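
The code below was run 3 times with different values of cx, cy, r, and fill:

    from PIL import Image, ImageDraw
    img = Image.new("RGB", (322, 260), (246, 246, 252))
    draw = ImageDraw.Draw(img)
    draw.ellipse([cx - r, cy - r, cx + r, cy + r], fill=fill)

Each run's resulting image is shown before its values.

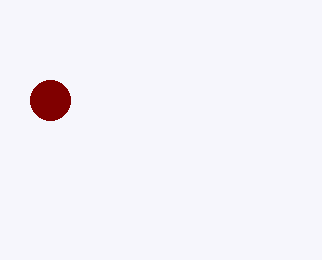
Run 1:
cx = 50; cy = 100; r = 20; fill = 'maroon'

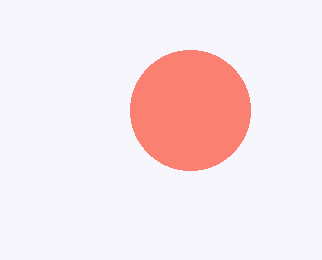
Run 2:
cx = 190, cy = 110, r = 60, fill = 'salmon'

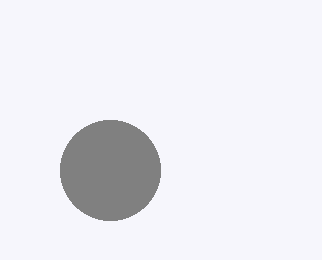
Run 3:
cx = 110, cy = 170, r = 50, fill = 'gray'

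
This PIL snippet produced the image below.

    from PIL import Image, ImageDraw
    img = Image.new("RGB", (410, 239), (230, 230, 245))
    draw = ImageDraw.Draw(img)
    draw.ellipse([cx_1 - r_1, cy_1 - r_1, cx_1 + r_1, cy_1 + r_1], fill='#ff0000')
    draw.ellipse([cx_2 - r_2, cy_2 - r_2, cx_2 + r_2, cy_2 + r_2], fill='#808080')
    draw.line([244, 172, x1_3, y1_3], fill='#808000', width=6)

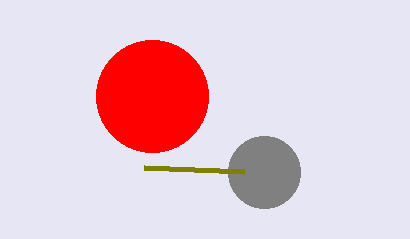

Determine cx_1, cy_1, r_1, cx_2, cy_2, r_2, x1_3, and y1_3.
cx_1 = 152; cy_1 = 96; r_1 = 56; cx_2 = 264; cy_2 = 172; r_2 = 36; x1_3 = 144; y1_3 = 168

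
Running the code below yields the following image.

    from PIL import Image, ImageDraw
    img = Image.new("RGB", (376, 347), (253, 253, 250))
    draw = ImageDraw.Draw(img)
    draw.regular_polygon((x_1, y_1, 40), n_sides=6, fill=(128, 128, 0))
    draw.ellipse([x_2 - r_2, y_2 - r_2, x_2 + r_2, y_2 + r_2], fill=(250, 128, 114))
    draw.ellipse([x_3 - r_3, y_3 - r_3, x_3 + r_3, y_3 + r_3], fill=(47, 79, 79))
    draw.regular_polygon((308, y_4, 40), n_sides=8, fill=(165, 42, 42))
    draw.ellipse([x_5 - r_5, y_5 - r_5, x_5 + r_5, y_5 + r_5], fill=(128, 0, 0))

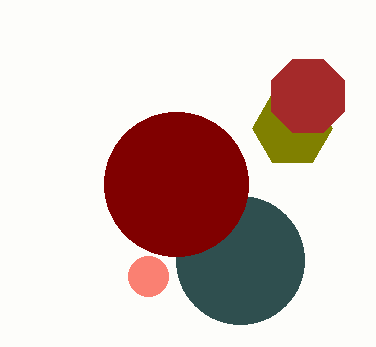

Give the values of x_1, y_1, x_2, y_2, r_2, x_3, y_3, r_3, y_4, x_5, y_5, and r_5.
x_1 = 292
y_1 = 128
x_2 = 148
y_2 = 276
r_2 = 20
x_3 = 240
y_3 = 260
r_3 = 64
y_4 = 96
x_5 = 176
y_5 = 184
r_5 = 72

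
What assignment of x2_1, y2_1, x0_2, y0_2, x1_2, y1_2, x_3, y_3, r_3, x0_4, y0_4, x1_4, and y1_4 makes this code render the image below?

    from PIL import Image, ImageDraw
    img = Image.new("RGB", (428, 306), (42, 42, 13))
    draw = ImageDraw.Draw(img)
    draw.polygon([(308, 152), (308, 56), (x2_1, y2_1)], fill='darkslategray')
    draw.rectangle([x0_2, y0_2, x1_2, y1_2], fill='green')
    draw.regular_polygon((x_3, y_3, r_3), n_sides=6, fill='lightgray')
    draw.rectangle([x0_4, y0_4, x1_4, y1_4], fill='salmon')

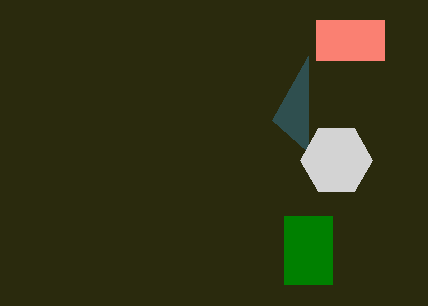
x2_1 = 272; y2_1 = 120; x0_2 = 284; y0_2 = 216; x1_2 = 332; y1_2 = 284; x_3 = 336; y_3 = 160; r_3 = 36; x0_4 = 316; y0_4 = 20; x1_4 = 384; y1_4 = 60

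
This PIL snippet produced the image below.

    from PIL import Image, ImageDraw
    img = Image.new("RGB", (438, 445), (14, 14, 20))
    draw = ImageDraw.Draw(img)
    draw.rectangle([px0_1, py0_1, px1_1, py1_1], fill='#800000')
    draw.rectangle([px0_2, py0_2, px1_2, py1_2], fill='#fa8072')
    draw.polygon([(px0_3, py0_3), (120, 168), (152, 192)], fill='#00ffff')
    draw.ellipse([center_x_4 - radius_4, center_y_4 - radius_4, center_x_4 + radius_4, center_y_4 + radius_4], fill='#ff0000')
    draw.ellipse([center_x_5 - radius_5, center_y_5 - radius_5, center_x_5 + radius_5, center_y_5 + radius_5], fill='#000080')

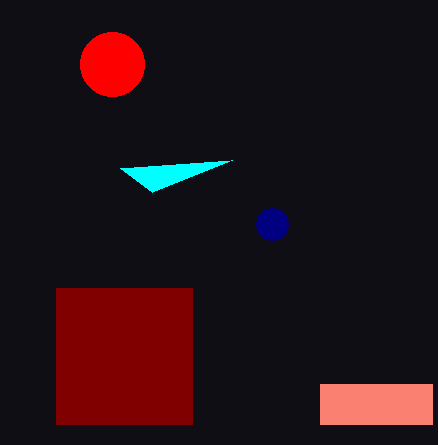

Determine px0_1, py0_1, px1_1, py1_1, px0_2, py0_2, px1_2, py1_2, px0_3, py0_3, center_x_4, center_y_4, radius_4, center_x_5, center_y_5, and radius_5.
px0_1 = 56, py0_1 = 288, px1_1 = 192, py1_1 = 424, px0_2 = 320, py0_2 = 384, px1_2 = 432, py1_2 = 424, px0_3 = 232, py0_3 = 160, center_x_4 = 112, center_y_4 = 64, radius_4 = 32, center_x_5 = 272, center_y_5 = 224, radius_5 = 16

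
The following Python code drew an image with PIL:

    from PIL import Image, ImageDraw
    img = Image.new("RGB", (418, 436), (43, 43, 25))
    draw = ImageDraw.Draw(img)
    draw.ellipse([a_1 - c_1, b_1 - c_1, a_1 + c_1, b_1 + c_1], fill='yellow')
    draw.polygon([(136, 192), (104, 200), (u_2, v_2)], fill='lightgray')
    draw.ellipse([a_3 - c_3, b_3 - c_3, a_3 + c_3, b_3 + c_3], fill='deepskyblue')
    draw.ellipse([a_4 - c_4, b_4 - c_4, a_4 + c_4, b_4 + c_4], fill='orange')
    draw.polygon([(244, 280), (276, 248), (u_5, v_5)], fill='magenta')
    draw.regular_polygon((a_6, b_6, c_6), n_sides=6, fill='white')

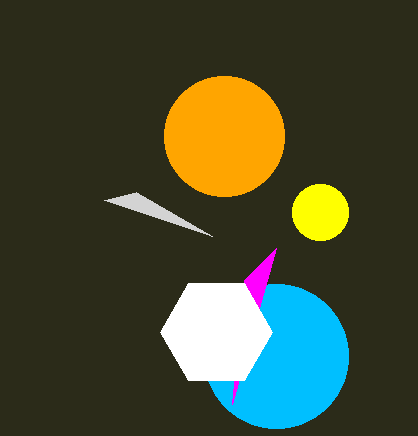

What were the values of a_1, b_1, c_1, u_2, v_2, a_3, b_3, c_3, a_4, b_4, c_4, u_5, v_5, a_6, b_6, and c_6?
a_1 = 320
b_1 = 212
c_1 = 28
u_2 = 212
v_2 = 236
a_3 = 276
b_3 = 356
c_3 = 72
a_4 = 224
b_4 = 136
c_4 = 60
u_5 = 232
v_5 = 404
a_6 = 216
b_6 = 332
c_6 = 56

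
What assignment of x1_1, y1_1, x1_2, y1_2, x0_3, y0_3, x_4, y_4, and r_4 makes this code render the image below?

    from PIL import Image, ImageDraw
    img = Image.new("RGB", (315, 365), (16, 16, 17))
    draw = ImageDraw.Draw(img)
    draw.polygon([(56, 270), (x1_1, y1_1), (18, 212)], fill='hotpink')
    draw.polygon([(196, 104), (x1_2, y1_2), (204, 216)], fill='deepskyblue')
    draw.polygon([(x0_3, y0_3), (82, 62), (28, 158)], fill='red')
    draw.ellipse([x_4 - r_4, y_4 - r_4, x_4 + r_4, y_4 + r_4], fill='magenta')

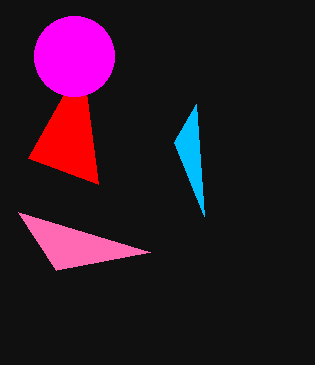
x1_1 = 150
y1_1 = 252
x1_2 = 174
y1_2 = 142
x0_3 = 98
y0_3 = 184
x_4 = 74
y_4 = 56
r_4 = 40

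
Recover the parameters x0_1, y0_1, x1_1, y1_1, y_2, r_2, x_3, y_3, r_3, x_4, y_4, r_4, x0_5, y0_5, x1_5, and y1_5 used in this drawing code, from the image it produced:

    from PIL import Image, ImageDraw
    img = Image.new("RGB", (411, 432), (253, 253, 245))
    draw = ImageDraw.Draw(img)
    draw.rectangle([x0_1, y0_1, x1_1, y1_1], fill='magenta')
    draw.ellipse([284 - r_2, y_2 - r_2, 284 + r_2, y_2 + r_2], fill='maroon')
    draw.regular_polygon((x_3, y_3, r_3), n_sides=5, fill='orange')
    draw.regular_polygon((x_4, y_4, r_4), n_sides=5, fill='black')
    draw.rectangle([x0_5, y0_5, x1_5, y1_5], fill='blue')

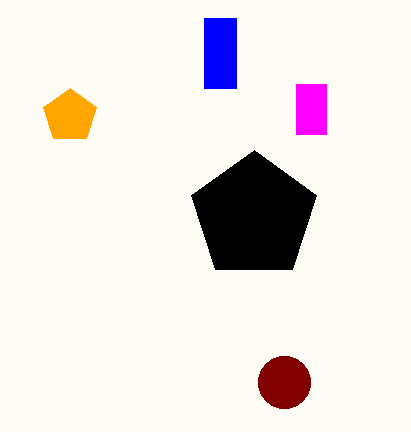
x0_1 = 296; y0_1 = 84; x1_1 = 326; y1_1 = 134; y_2 = 382; r_2 = 26; x_3 = 70; y_3 = 116; r_3 = 28; x_4 = 254; y_4 = 216; r_4 = 66; x0_5 = 204; y0_5 = 18; x1_5 = 236; y1_5 = 88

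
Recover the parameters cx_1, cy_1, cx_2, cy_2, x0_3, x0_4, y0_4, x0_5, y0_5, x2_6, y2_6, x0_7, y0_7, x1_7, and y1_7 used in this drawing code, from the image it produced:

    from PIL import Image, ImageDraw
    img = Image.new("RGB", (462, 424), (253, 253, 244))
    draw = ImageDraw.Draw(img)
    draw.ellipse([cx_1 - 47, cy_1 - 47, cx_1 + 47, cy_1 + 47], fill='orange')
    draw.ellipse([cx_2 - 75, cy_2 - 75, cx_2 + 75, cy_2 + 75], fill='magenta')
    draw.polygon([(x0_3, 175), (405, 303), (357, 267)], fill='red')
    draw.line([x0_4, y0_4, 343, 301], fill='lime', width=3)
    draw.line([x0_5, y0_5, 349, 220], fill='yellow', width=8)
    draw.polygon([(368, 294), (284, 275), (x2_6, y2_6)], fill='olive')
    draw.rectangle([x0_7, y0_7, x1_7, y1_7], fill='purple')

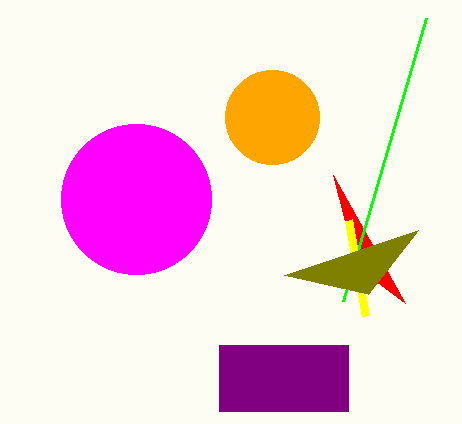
cx_1 = 272
cy_1 = 117
cx_2 = 136
cy_2 = 199
x0_3 = 333
x0_4 = 426
y0_4 = 18
x0_5 = 366
y0_5 = 316
x2_6 = 418
y2_6 = 230
x0_7 = 219
y0_7 = 345
x1_7 = 348
y1_7 = 411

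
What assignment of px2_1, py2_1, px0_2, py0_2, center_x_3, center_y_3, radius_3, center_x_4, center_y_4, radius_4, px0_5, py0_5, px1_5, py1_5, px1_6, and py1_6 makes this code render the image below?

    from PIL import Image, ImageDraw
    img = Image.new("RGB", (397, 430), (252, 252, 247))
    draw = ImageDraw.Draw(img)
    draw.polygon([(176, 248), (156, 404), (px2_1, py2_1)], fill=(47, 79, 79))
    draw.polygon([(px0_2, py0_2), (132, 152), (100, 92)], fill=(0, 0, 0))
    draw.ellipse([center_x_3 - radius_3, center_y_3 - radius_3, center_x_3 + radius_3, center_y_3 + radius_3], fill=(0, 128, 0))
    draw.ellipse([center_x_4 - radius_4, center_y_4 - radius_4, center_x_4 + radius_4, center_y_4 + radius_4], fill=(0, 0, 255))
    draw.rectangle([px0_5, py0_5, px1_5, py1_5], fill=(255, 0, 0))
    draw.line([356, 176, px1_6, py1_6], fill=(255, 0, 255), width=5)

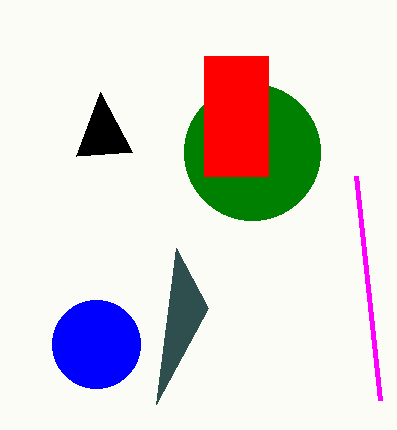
px2_1 = 208
py2_1 = 308
px0_2 = 76
py0_2 = 156
center_x_3 = 252
center_y_3 = 152
radius_3 = 68
center_x_4 = 96
center_y_4 = 344
radius_4 = 44
px0_5 = 204
py0_5 = 56
px1_5 = 268
py1_5 = 176
px1_6 = 380
py1_6 = 400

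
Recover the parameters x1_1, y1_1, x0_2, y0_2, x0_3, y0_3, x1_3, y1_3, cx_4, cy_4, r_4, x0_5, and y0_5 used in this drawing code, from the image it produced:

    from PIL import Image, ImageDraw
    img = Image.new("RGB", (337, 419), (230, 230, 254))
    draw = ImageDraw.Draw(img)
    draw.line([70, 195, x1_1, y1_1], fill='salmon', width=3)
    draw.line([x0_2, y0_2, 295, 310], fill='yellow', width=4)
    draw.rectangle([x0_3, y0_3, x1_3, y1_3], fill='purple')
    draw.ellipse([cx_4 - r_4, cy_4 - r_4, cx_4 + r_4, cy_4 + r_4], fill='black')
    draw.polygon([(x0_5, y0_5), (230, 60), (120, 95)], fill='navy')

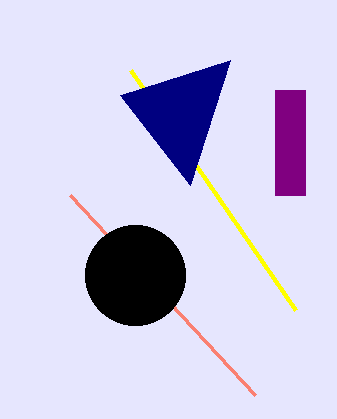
x1_1 = 255, y1_1 = 395, x0_2 = 130, y0_2 = 70, x0_3 = 275, y0_3 = 90, x1_3 = 305, y1_3 = 195, cx_4 = 135, cy_4 = 275, r_4 = 50, x0_5 = 190, y0_5 = 185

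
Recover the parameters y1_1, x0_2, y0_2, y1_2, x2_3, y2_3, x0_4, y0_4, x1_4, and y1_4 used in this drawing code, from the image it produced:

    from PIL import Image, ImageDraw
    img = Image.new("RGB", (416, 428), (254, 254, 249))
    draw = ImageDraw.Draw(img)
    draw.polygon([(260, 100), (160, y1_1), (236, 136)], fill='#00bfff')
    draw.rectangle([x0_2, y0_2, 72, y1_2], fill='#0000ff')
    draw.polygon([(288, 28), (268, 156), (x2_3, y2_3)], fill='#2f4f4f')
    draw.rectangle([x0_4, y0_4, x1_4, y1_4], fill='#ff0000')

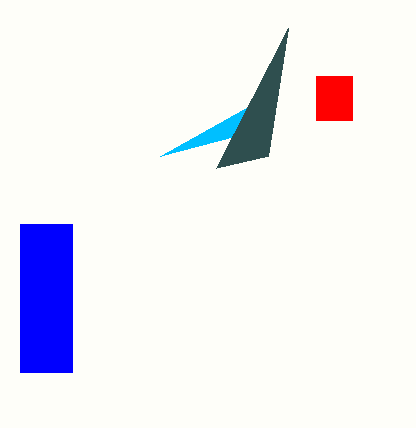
y1_1 = 156; x0_2 = 20; y0_2 = 224; y1_2 = 372; x2_3 = 216; y2_3 = 168; x0_4 = 316; y0_4 = 76; x1_4 = 352; y1_4 = 120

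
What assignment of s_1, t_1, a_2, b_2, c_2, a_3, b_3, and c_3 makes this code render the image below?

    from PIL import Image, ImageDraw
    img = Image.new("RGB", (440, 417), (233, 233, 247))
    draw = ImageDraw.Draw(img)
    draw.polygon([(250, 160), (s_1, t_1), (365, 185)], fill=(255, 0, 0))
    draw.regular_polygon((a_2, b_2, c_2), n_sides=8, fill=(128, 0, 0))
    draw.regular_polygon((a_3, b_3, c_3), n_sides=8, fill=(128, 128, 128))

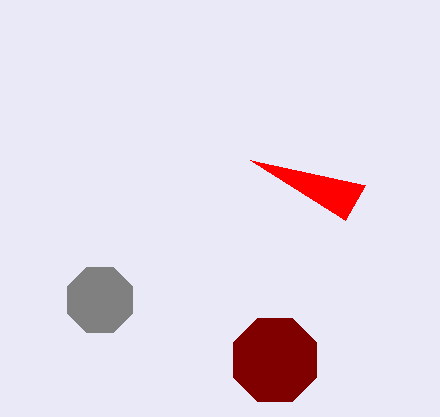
s_1 = 345
t_1 = 220
a_2 = 275
b_2 = 360
c_2 = 45
a_3 = 100
b_3 = 300
c_3 = 35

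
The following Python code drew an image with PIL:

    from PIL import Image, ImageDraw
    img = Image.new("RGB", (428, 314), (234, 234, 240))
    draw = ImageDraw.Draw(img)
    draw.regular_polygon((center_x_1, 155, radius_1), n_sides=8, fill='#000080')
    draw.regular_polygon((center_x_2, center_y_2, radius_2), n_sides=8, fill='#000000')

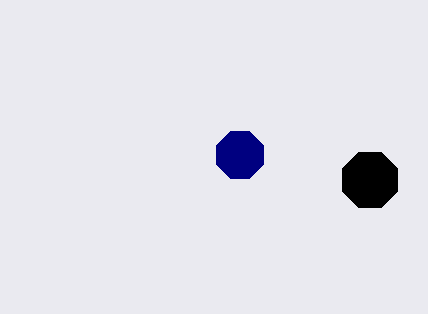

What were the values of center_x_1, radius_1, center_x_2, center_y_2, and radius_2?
center_x_1 = 240, radius_1 = 25, center_x_2 = 370, center_y_2 = 180, radius_2 = 30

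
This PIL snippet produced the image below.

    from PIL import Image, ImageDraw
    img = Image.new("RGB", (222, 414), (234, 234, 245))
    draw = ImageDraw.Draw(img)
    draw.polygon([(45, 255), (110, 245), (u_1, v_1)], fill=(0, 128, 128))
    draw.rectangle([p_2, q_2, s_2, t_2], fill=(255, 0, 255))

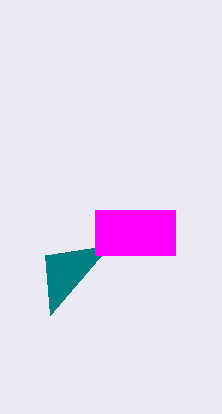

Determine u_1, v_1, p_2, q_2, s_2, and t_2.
u_1 = 50
v_1 = 315
p_2 = 95
q_2 = 210
s_2 = 175
t_2 = 255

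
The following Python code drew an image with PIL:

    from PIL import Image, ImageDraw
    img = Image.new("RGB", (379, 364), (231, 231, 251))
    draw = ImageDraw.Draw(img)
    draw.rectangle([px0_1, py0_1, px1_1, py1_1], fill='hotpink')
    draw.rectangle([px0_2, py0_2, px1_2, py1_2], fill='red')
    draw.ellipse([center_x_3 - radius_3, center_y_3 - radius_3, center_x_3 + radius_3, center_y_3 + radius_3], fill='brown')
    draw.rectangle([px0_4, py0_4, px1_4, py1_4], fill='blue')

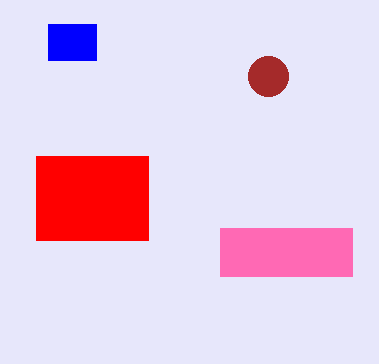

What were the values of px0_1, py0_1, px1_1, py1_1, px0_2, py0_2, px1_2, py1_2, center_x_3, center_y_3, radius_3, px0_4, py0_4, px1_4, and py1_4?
px0_1 = 220; py0_1 = 228; px1_1 = 352; py1_1 = 276; px0_2 = 36; py0_2 = 156; px1_2 = 148; py1_2 = 240; center_x_3 = 268; center_y_3 = 76; radius_3 = 20; px0_4 = 48; py0_4 = 24; px1_4 = 96; py1_4 = 60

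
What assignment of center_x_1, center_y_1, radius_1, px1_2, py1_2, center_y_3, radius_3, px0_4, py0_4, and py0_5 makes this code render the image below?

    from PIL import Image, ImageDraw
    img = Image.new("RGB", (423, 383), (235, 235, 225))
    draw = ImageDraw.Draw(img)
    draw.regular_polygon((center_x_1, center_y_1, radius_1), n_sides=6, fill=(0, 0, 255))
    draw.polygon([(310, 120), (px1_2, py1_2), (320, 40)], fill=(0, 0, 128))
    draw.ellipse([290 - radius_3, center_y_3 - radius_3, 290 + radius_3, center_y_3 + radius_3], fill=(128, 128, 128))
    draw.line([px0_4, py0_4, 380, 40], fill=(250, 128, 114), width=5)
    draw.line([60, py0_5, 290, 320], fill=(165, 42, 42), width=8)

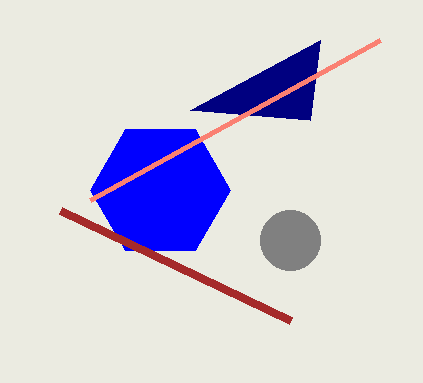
center_x_1 = 160; center_y_1 = 190; radius_1 = 70; px1_2 = 190; py1_2 = 110; center_y_3 = 240; radius_3 = 30; px0_4 = 90; py0_4 = 200; py0_5 = 210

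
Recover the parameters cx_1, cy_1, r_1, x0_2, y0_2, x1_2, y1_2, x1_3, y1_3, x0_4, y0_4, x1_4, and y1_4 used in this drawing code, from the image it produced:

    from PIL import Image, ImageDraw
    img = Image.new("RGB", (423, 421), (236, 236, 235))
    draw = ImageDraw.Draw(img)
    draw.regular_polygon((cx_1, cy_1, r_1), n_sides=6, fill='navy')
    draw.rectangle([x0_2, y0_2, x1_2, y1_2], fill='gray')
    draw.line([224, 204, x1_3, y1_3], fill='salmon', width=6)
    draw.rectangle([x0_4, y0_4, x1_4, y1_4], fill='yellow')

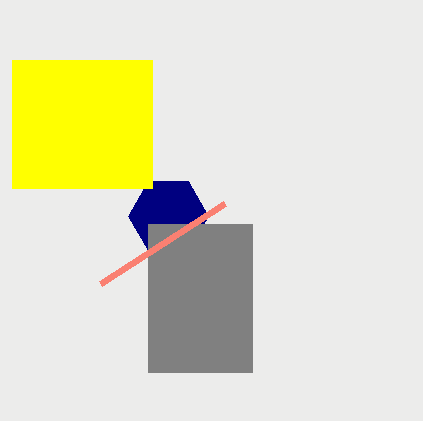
cx_1 = 168, cy_1 = 216, r_1 = 40, x0_2 = 148, y0_2 = 224, x1_2 = 252, y1_2 = 372, x1_3 = 100, y1_3 = 284, x0_4 = 12, y0_4 = 60, x1_4 = 152, y1_4 = 188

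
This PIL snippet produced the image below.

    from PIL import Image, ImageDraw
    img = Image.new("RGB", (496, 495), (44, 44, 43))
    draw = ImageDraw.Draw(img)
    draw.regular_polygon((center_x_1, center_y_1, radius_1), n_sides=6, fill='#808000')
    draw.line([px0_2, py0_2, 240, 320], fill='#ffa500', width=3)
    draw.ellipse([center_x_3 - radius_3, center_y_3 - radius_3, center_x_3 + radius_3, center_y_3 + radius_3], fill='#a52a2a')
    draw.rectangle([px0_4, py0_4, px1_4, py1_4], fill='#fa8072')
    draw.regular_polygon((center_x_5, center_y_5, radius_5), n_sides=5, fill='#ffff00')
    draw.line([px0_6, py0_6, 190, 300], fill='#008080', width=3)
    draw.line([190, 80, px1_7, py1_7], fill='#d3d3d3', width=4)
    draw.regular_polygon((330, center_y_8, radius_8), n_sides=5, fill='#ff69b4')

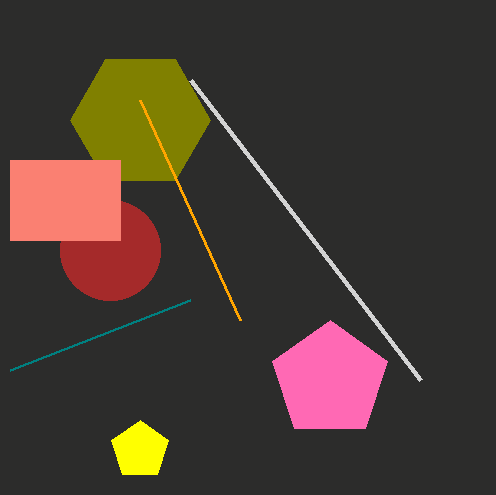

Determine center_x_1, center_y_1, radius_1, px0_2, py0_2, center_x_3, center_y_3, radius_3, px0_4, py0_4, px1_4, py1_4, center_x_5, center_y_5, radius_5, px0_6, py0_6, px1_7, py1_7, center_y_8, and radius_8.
center_x_1 = 140; center_y_1 = 120; radius_1 = 70; px0_2 = 140; py0_2 = 100; center_x_3 = 110; center_y_3 = 250; radius_3 = 50; px0_4 = 10; py0_4 = 160; px1_4 = 120; py1_4 = 240; center_x_5 = 140; center_y_5 = 450; radius_5 = 30; px0_6 = 10; py0_6 = 370; px1_7 = 420; py1_7 = 380; center_y_8 = 380; radius_8 = 60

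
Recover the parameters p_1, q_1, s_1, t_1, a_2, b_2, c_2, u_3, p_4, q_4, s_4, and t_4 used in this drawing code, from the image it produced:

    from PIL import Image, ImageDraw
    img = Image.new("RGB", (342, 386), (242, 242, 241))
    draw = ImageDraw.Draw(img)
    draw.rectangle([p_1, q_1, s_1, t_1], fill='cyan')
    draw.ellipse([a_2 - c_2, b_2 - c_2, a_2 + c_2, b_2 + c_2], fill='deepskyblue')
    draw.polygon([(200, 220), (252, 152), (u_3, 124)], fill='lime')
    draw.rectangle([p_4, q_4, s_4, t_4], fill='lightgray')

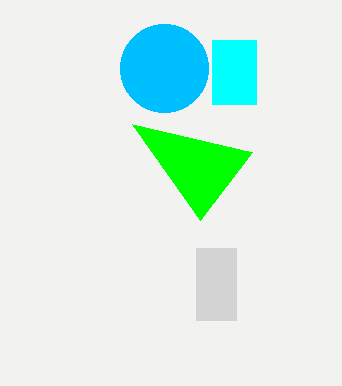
p_1 = 212, q_1 = 40, s_1 = 256, t_1 = 104, a_2 = 164, b_2 = 68, c_2 = 44, u_3 = 132, p_4 = 196, q_4 = 248, s_4 = 236, t_4 = 320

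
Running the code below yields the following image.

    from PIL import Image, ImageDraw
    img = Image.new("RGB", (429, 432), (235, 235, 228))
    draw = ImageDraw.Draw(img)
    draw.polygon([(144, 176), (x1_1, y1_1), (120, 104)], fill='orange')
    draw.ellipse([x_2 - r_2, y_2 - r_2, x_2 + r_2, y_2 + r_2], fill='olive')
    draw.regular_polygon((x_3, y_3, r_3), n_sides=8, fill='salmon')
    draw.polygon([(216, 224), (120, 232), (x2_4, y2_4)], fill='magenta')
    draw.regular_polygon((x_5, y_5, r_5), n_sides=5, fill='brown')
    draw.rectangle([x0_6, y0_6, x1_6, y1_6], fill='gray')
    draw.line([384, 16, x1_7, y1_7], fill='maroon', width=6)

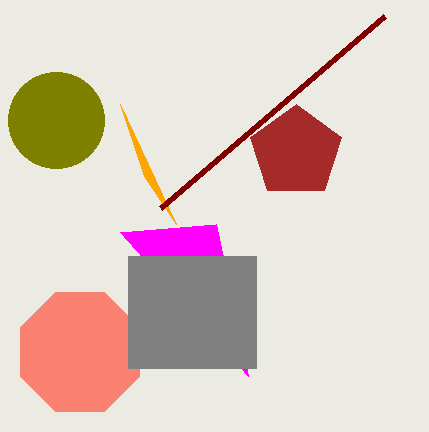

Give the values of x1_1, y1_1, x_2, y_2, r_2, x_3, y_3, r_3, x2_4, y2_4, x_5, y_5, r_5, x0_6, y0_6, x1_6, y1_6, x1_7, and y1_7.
x1_1 = 176
y1_1 = 224
x_2 = 56
y_2 = 120
r_2 = 48
x_3 = 80
y_3 = 352
r_3 = 64
x2_4 = 248
y2_4 = 376
x_5 = 296
y_5 = 152
r_5 = 48
x0_6 = 128
y0_6 = 256
x1_6 = 256
y1_6 = 368
x1_7 = 160
y1_7 = 208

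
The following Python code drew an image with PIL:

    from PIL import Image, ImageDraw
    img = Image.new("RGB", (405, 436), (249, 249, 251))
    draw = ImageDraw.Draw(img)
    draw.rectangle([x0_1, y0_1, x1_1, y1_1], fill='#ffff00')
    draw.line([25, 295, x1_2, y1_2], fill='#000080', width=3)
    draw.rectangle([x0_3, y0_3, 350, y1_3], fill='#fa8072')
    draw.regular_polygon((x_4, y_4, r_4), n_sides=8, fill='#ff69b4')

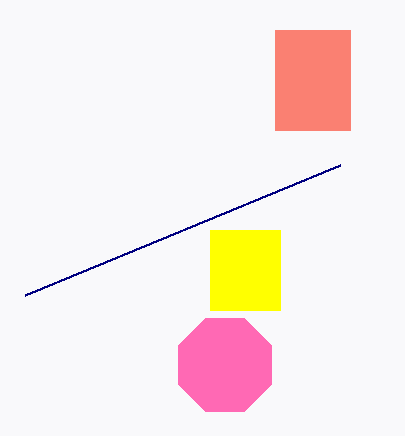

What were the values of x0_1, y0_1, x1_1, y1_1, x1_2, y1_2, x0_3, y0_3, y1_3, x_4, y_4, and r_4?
x0_1 = 210
y0_1 = 230
x1_1 = 280
y1_1 = 310
x1_2 = 340
y1_2 = 165
x0_3 = 275
y0_3 = 30
y1_3 = 130
x_4 = 225
y_4 = 365
r_4 = 50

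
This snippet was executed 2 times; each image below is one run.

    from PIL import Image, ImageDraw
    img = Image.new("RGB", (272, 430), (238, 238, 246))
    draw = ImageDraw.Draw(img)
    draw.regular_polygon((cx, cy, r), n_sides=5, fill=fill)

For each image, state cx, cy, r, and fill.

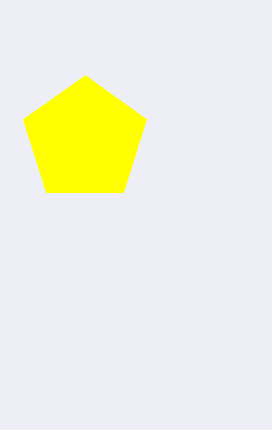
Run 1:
cx = 85, cy = 140, r = 65, fill = 'yellow'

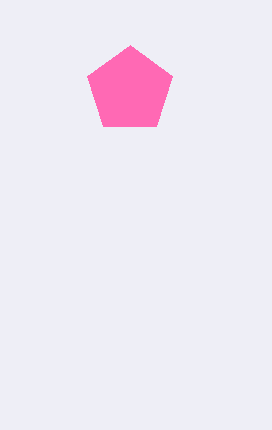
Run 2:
cx = 130, cy = 90, r = 45, fill = 'hotpink'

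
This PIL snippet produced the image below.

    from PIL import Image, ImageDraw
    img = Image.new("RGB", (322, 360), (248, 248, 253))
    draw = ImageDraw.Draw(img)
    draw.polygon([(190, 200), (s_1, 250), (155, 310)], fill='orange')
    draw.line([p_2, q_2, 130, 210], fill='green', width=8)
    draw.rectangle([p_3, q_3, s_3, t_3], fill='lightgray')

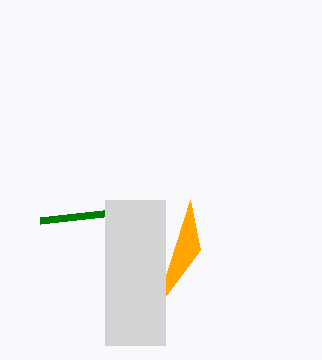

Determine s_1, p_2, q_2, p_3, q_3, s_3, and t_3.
s_1 = 200; p_2 = 40; q_2 = 220; p_3 = 105; q_3 = 200; s_3 = 165; t_3 = 345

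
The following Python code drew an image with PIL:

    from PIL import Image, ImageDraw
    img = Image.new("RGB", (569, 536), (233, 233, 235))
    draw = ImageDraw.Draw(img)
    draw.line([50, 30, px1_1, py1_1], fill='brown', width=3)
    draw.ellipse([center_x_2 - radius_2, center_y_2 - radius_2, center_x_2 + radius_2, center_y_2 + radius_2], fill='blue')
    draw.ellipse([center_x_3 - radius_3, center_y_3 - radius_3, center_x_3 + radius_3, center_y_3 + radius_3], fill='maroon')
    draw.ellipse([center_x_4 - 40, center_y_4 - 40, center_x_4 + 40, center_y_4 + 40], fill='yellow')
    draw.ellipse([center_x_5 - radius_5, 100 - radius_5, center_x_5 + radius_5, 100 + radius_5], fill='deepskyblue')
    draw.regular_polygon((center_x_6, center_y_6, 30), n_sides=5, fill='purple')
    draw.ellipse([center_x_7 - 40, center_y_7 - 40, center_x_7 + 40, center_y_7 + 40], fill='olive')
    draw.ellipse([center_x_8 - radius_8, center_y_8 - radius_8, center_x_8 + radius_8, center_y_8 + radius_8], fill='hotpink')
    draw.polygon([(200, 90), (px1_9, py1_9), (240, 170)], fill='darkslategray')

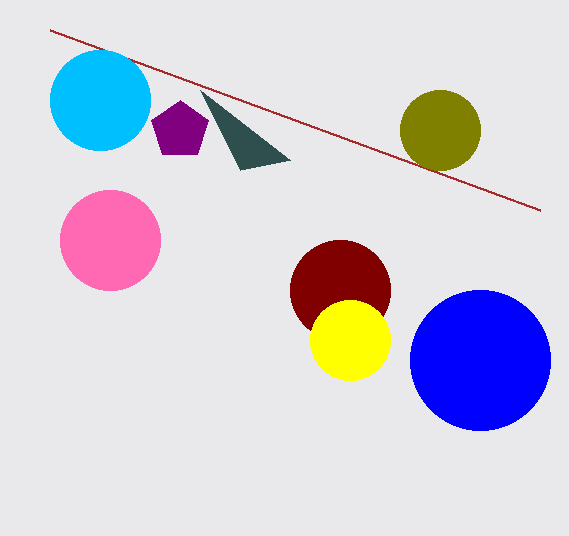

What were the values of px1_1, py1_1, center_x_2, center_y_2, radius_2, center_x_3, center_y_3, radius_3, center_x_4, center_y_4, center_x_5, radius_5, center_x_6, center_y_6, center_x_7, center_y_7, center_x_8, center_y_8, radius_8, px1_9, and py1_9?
px1_1 = 540
py1_1 = 210
center_x_2 = 480
center_y_2 = 360
radius_2 = 70
center_x_3 = 340
center_y_3 = 290
radius_3 = 50
center_x_4 = 350
center_y_4 = 340
center_x_5 = 100
radius_5 = 50
center_x_6 = 180
center_y_6 = 130
center_x_7 = 440
center_y_7 = 130
center_x_8 = 110
center_y_8 = 240
radius_8 = 50
px1_9 = 290
py1_9 = 160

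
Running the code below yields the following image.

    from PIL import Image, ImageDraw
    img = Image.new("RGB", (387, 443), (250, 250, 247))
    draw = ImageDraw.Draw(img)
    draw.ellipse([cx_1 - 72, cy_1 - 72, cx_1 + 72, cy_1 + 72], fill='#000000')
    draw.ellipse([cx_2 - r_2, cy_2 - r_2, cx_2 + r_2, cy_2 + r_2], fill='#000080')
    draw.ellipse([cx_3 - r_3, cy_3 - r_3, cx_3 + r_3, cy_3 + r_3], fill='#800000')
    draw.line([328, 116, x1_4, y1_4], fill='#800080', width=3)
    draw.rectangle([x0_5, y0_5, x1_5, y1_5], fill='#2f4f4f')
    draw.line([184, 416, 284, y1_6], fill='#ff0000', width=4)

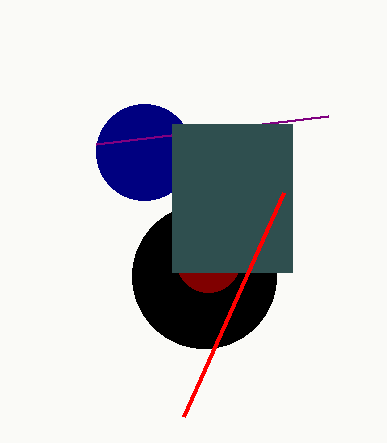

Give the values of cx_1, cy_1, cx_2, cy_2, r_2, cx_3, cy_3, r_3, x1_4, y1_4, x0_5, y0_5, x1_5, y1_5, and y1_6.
cx_1 = 204; cy_1 = 276; cx_2 = 144; cy_2 = 152; r_2 = 48; cx_3 = 208; cy_3 = 260; r_3 = 32; x1_4 = 96; y1_4 = 144; x0_5 = 172; y0_5 = 124; x1_5 = 292; y1_5 = 272; y1_6 = 192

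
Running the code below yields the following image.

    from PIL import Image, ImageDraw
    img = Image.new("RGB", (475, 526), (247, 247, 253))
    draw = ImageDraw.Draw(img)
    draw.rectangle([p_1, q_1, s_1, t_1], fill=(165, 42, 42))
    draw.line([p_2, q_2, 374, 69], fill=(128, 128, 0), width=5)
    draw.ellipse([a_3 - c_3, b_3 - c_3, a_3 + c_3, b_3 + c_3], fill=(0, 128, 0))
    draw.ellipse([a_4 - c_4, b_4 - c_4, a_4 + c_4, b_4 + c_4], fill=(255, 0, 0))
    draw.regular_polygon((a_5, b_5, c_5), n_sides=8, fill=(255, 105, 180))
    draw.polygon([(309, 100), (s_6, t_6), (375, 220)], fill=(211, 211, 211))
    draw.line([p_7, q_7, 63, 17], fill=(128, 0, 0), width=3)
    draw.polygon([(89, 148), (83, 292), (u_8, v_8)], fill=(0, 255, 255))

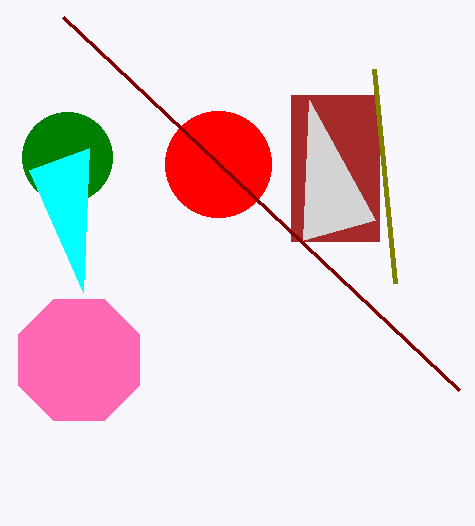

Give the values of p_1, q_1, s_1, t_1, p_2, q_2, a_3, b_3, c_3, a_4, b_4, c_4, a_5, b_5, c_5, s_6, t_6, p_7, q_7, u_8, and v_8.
p_1 = 291
q_1 = 95
s_1 = 379
t_1 = 241
p_2 = 395
q_2 = 283
a_3 = 67
b_3 = 157
c_3 = 45
a_4 = 218
b_4 = 164
c_4 = 53
a_5 = 79
b_5 = 360
c_5 = 66
s_6 = 303
t_6 = 240
p_7 = 459
q_7 = 390
u_8 = 29
v_8 = 170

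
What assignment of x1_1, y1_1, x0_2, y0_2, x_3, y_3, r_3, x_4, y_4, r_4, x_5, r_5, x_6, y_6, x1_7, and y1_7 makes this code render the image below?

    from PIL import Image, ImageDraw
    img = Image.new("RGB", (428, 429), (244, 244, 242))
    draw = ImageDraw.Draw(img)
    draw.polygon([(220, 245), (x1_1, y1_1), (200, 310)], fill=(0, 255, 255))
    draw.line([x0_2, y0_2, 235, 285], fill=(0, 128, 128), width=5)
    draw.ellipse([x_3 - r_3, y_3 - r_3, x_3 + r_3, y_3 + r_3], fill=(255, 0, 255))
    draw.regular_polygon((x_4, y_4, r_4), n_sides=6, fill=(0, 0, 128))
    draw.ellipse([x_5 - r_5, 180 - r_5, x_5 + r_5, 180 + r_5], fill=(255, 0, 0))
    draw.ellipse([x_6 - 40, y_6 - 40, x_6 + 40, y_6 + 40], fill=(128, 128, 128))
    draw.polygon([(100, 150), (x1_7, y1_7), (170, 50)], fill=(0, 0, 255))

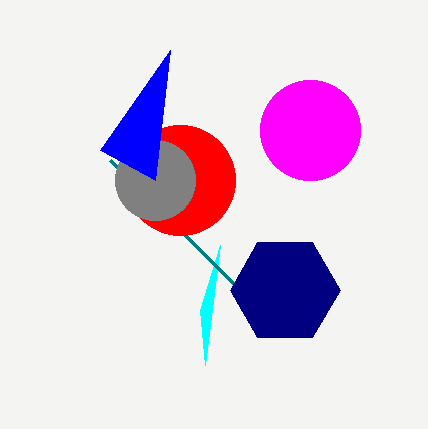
x1_1 = 205
y1_1 = 365
x0_2 = 110
y0_2 = 160
x_3 = 310
y_3 = 130
r_3 = 50
x_4 = 285
y_4 = 290
r_4 = 55
x_5 = 180
r_5 = 55
x_6 = 155
y_6 = 180
x1_7 = 155
y1_7 = 180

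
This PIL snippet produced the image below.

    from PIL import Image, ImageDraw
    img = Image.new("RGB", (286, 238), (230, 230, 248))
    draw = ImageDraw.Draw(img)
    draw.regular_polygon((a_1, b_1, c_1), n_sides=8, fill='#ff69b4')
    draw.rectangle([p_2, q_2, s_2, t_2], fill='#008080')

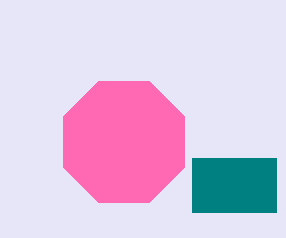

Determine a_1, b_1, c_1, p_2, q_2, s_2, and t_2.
a_1 = 124; b_1 = 142; c_1 = 66; p_2 = 192; q_2 = 158; s_2 = 276; t_2 = 212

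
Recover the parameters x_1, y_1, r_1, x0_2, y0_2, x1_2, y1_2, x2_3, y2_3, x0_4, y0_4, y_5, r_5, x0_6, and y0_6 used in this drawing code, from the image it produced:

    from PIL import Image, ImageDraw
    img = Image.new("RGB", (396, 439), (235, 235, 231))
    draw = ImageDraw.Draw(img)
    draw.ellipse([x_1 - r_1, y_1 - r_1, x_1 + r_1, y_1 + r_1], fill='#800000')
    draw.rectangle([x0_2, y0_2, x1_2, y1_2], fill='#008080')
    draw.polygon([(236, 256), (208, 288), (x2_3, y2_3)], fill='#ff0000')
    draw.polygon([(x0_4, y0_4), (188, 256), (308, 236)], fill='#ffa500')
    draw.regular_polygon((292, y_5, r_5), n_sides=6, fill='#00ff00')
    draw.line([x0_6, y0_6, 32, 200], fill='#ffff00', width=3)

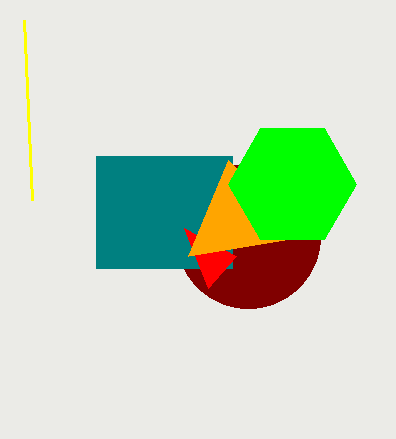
x_1 = 248
y_1 = 236
r_1 = 72
x0_2 = 96
y0_2 = 156
x1_2 = 232
y1_2 = 268
x2_3 = 184
y2_3 = 228
x0_4 = 228
y0_4 = 160
y_5 = 184
r_5 = 64
x0_6 = 24
y0_6 = 20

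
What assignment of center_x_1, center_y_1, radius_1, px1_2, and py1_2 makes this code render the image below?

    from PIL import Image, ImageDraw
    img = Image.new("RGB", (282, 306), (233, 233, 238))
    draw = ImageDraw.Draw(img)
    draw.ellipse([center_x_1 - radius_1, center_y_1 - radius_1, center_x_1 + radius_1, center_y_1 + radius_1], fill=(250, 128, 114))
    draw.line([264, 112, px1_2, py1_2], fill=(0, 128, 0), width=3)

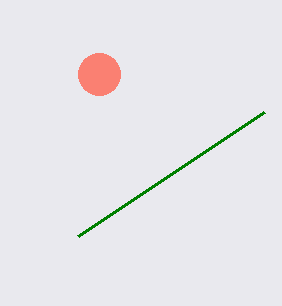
center_x_1 = 99
center_y_1 = 74
radius_1 = 21
px1_2 = 78
py1_2 = 236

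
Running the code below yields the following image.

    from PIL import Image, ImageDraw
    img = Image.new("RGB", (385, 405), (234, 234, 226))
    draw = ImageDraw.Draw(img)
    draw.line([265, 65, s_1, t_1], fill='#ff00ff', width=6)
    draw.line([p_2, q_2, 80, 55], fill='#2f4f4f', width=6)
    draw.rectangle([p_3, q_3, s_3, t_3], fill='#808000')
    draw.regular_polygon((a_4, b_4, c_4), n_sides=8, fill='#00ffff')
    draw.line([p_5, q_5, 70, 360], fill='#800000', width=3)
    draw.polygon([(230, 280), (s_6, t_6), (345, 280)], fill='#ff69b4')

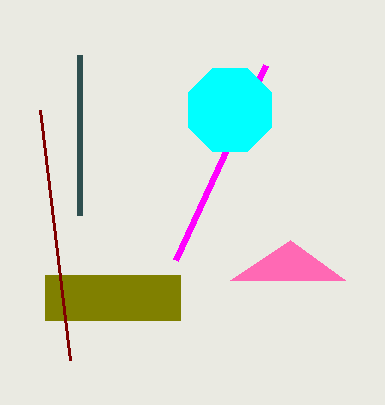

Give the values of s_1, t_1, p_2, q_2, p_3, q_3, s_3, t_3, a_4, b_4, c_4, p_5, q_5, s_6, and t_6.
s_1 = 175; t_1 = 260; p_2 = 80; q_2 = 215; p_3 = 45; q_3 = 275; s_3 = 180; t_3 = 320; a_4 = 230; b_4 = 110; c_4 = 45; p_5 = 40; q_5 = 110; s_6 = 290; t_6 = 240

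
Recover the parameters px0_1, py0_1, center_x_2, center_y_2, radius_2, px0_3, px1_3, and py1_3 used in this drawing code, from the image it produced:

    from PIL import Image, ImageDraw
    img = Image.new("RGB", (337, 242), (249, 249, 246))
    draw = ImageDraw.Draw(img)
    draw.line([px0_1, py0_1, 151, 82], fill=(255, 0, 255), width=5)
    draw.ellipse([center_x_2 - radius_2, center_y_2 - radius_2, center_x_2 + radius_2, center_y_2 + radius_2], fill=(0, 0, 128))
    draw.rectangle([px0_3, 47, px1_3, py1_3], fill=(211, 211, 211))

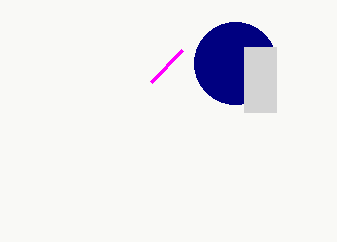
px0_1 = 182
py0_1 = 50
center_x_2 = 235
center_y_2 = 63
radius_2 = 41
px0_3 = 244
px1_3 = 276
py1_3 = 112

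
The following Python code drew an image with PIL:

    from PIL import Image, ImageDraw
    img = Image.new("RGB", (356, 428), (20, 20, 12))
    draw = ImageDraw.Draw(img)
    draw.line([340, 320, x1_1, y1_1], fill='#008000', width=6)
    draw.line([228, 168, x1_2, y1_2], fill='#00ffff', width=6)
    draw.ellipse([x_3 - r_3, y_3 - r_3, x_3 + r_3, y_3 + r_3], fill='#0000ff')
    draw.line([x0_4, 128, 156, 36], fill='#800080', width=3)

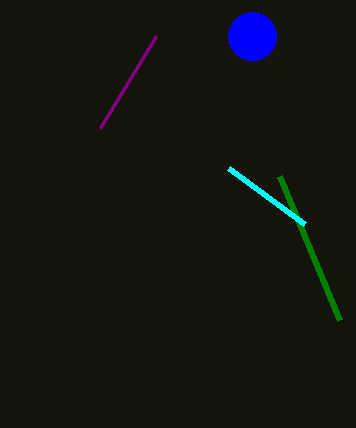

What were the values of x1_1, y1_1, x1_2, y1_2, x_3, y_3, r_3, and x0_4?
x1_1 = 280; y1_1 = 176; x1_2 = 304; y1_2 = 224; x_3 = 252; y_3 = 36; r_3 = 24; x0_4 = 100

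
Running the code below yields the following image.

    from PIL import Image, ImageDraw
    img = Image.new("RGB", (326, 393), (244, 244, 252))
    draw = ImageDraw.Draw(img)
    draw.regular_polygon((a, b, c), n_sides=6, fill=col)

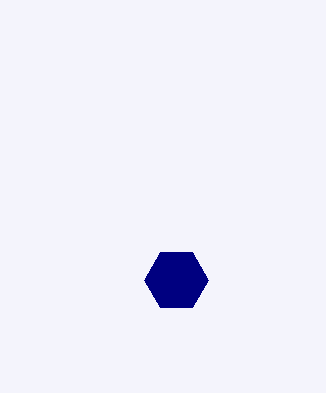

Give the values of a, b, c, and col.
a = 176, b = 280, c = 32, col = 'navy'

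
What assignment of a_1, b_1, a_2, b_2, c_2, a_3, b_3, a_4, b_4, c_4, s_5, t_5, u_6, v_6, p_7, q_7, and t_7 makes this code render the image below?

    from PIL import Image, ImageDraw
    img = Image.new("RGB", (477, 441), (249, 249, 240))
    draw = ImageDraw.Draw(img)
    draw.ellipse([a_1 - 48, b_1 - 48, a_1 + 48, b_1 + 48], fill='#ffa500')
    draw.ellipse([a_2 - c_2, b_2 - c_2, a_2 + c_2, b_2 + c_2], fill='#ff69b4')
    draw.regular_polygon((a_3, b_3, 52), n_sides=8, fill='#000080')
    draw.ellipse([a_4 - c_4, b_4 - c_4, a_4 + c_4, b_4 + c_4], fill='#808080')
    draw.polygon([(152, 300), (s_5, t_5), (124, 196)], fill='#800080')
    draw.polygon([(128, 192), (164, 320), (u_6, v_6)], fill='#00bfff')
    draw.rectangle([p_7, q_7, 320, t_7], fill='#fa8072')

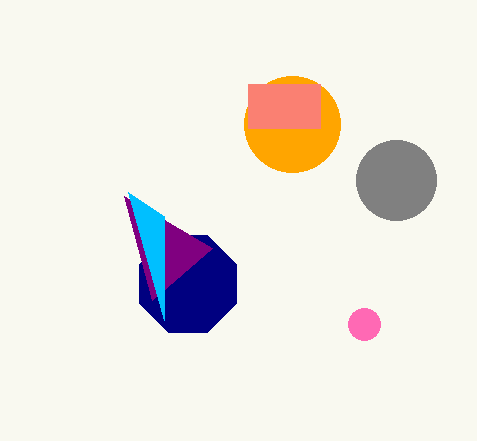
a_1 = 292
b_1 = 124
a_2 = 364
b_2 = 324
c_2 = 16
a_3 = 188
b_3 = 284
a_4 = 396
b_4 = 180
c_4 = 40
s_5 = 212
t_5 = 248
u_6 = 164
v_6 = 216
p_7 = 248
q_7 = 84
t_7 = 128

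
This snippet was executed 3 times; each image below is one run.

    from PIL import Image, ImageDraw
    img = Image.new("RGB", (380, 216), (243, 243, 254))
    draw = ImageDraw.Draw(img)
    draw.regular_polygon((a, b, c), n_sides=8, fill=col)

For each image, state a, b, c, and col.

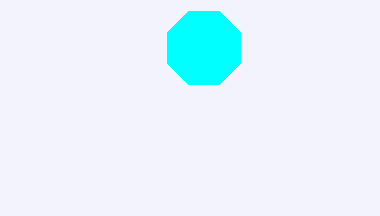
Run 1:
a = 204
b = 48
c = 40
col = 'cyan'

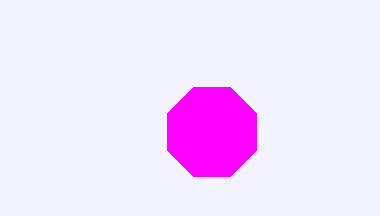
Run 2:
a = 212
b = 132
c = 48
col = 'magenta'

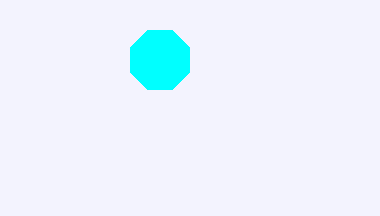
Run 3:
a = 160
b = 60
c = 32
col = 'cyan'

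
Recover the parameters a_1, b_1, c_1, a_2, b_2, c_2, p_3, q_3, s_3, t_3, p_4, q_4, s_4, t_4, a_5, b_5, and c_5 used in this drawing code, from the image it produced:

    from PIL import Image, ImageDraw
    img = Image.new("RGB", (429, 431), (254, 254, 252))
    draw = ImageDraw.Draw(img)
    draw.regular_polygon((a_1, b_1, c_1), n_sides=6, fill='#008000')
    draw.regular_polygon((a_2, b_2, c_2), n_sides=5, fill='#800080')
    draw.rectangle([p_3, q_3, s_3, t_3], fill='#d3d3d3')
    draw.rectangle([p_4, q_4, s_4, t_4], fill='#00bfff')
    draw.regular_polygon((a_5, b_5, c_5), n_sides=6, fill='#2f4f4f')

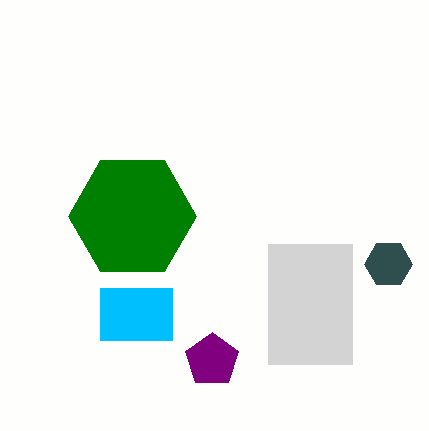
a_1 = 132
b_1 = 216
c_1 = 64
a_2 = 212
b_2 = 360
c_2 = 28
p_3 = 268
q_3 = 244
s_3 = 352
t_3 = 364
p_4 = 100
q_4 = 288
s_4 = 172
t_4 = 340
a_5 = 388
b_5 = 264
c_5 = 24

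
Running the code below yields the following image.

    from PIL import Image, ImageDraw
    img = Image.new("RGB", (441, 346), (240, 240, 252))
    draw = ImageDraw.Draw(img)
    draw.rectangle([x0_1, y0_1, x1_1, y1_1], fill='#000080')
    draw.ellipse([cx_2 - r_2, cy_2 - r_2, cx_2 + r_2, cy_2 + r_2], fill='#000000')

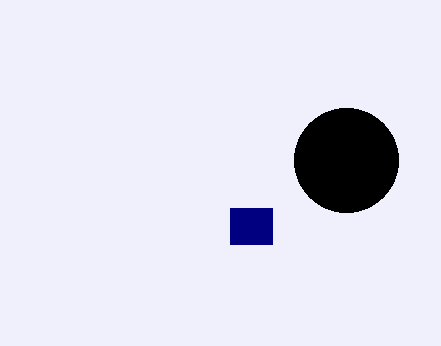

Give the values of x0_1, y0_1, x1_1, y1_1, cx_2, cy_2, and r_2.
x0_1 = 230, y0_1 = 208, x1_1 = 272, y1_1 = 244, cx_2 = 346, cy_2 = 160, r_2 = 52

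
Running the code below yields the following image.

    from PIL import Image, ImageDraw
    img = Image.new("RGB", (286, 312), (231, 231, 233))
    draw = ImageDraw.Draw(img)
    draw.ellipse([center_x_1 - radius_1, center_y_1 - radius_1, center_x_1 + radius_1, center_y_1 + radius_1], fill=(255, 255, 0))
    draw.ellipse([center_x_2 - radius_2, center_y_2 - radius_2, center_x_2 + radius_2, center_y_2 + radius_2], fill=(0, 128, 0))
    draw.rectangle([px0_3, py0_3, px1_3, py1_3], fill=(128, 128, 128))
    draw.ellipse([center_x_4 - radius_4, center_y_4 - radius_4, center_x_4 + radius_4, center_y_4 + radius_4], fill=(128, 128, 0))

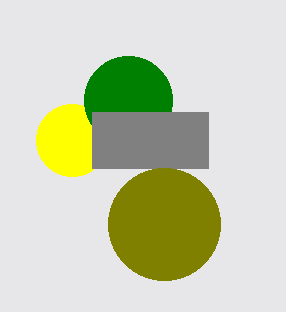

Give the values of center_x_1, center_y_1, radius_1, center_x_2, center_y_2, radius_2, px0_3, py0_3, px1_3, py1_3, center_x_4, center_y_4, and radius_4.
center_x_1 = 72, center_y_1 = 140, radius_1 = 36, center_x_2 = 128, center_y_2 = 100, radius_2 = 44, px0_3 = 92, py0_3 = 112, px1_3 = 208, py1_3 = 168, center_x_4 = 164, center_y_4 = 224, radius_4 = 56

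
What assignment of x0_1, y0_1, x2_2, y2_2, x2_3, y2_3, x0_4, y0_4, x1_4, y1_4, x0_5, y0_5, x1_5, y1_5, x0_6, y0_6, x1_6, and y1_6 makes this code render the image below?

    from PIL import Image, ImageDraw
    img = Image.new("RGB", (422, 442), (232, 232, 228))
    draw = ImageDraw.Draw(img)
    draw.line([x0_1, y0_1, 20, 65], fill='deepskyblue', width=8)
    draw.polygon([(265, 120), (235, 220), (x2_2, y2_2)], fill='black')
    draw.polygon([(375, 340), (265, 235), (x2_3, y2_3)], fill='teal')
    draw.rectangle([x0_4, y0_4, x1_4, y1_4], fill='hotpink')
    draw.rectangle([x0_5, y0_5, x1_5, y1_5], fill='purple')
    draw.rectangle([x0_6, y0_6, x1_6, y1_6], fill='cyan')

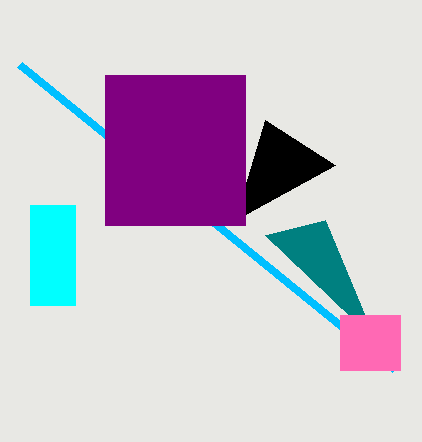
x0_1 = 395
y0_1 = 370
x2_2 = 335
y2_2 = 165
x2_3 = 325
y2_3 = 220
x0_4 = 340
y0_4 = 315
x1_4 = 400
y1_4 = 370
x0_5 = 105
y0_5 = 75
x1_5 = 245
y1_5 = 225
x0_6 = 30
y0_6 = 205
x1_6 = 75
y1_6 = 305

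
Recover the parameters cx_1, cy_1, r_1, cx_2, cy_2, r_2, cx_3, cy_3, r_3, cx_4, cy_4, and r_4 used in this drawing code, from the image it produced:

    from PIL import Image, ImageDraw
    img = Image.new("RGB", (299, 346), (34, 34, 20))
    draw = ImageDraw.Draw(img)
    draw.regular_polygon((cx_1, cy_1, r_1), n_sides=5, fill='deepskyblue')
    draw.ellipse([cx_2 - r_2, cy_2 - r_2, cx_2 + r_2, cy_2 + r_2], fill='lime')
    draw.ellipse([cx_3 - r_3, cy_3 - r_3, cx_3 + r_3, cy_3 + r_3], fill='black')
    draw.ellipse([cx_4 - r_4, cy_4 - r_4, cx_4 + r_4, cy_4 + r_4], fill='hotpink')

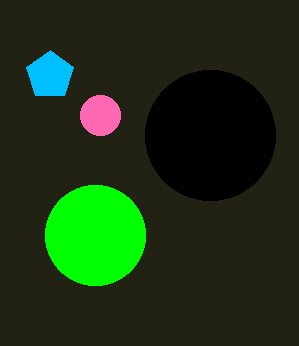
cx_1 = 50
cy_1 = 75
r_1 = 25
cx_2 = 95
cy_2 = 235
r_2 = 50
cx_3 = 210
cy_3 = 135
r_3 = 65
cx_4 = 100
cy_4 = 115
r_4 = 20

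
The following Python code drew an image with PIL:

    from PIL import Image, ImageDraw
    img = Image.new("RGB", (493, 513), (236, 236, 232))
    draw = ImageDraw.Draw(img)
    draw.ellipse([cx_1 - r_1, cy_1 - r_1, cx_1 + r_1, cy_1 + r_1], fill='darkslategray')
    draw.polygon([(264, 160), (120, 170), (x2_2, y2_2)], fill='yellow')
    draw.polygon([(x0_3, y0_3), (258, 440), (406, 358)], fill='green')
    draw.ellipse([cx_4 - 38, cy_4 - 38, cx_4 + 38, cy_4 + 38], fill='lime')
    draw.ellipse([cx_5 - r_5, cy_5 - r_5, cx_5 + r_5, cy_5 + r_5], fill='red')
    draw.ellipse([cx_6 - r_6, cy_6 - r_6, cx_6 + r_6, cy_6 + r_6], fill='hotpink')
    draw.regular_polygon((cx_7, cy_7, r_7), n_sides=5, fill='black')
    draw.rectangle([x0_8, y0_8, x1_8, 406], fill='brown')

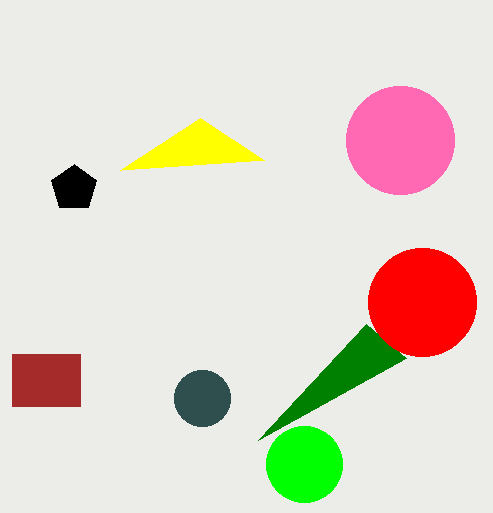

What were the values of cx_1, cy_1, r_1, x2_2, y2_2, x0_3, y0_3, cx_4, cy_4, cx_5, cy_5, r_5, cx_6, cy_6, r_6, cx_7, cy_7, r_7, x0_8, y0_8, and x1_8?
cx_1 = 202, cy_1 = 398, r_1 = 28, x2_2 = 200, y2_2 = 118, x0_3 = 366, y0_3 = 324, cx_4 = 304, cy_4 = 464, cx_5 = 422, cy_5 = 302, r_5 = 54, cx_6 = 400, cy_6 = 140, r_6 = 54, cx_7 = 74, cy_7 = 188, r_7 = 24, x0_8 = 12, y0_8 = 354, x1_8 = 80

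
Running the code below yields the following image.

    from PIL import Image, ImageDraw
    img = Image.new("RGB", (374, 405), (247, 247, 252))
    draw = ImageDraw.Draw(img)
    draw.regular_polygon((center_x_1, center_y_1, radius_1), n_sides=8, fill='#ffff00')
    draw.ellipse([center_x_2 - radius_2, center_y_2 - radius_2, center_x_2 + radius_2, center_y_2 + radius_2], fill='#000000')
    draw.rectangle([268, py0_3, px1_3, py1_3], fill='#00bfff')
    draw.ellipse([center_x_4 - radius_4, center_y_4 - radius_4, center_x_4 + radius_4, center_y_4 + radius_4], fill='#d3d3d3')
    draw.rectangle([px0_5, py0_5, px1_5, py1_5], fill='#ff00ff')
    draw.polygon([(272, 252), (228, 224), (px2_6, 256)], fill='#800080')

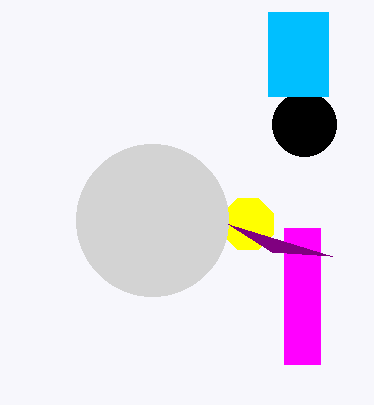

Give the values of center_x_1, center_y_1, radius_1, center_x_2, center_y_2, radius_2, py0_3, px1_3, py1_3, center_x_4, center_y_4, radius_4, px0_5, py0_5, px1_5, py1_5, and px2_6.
center_x_1 = 248; center_y_1 = 224; radius_1 = 28; center_x_2 = 304; center_y_2 = 124; radius_2 = 32; py0_3 = 12; px1_3 = 328; py1_3 = 96; center_x_4 = 152; center_y_4 = 220; radius_4 = 76; px0_5 = 284; py0_5 = 228; px1_5 = 320; py1_5 = 364; px2_6 = 332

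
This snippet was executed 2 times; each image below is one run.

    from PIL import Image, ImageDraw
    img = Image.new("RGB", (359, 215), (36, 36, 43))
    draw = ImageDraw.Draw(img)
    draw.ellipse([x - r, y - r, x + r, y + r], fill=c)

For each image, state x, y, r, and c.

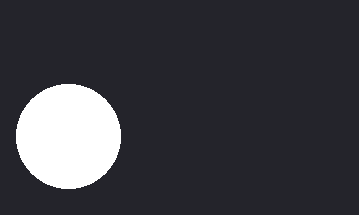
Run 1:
x = 68; y = 136; r = 52; c = 'white'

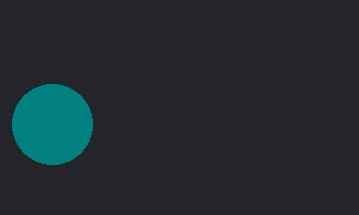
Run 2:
x = 52; y = 124; r = 40; c = 'teal'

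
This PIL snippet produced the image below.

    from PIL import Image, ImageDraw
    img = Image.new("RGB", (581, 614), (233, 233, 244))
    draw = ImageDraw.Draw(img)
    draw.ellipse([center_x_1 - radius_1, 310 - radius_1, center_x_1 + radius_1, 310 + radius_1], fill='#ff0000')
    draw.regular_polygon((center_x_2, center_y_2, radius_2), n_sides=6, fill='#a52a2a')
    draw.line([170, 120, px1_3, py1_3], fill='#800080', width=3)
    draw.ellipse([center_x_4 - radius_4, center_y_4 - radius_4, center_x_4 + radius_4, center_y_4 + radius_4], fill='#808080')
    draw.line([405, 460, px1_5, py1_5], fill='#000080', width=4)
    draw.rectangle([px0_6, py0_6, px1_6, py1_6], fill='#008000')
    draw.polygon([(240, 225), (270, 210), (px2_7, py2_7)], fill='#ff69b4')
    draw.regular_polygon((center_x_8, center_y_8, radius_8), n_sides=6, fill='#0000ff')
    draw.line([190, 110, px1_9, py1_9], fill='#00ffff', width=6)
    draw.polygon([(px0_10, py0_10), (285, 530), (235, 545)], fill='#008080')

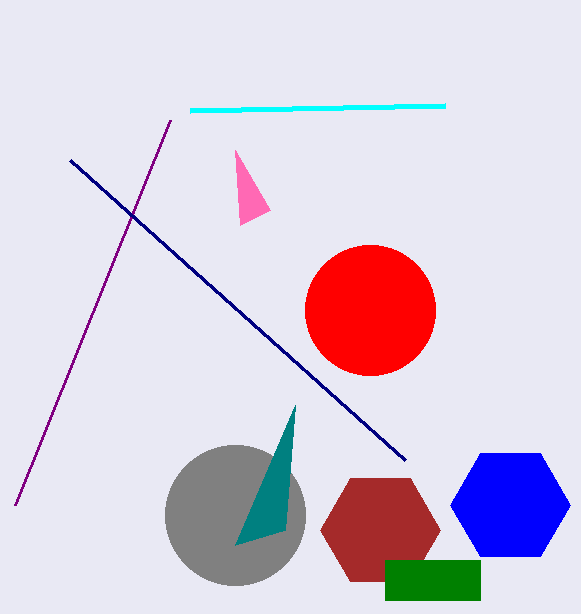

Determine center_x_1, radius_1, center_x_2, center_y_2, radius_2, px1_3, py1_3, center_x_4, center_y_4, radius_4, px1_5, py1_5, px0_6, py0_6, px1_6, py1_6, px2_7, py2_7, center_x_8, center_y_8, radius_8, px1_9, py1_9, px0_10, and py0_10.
center_x_1 = 370; radius_1 = 65; center_x_2 = 380; center_y_2 = 530; radius_2 = 60; px1_3 = 15; py1_3 = 505; center_x_4 = 235; center_y_4 = 515; radius_4 = 70; px1_5 = 70; py1_5 = 160; px0_6 = 385; py0_6 = 560; px1_6 = 480; py1_6 = 600; px2_7 = 235; py2_7 = 150; center_x_8 = 510; center_y_8 = 505; radius_8 = 60; px1_9 = 445; py1_9 = 105; px0_10 = 295; py0_10 = 405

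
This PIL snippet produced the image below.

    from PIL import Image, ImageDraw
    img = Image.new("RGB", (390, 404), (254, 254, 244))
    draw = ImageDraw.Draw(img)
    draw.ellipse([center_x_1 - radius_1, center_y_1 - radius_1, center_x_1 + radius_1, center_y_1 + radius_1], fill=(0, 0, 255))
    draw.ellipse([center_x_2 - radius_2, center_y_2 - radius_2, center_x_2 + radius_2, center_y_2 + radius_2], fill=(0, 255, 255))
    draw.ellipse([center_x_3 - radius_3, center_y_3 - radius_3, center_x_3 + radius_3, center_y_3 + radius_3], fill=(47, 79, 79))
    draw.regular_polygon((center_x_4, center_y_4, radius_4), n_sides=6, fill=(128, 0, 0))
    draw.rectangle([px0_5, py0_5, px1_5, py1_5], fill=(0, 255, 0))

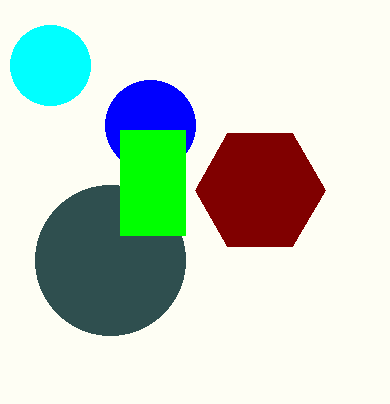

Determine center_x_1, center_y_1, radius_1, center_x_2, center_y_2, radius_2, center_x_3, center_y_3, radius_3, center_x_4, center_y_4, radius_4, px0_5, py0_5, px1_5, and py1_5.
center_x_1 = 150; center_y_1 = 125; radius_1 = 45; center_x_2 = 50; center_y_2 = 65; radius_2 = 40; center_x_3 = 110; center_y_3 = 260; radius_3 = 75; center_x_4 = 260; center_y_4 = 190; radius_4 = 65; px0_5 = 120; py0_5 = 130; px1_5 = 185; py1_5 = 235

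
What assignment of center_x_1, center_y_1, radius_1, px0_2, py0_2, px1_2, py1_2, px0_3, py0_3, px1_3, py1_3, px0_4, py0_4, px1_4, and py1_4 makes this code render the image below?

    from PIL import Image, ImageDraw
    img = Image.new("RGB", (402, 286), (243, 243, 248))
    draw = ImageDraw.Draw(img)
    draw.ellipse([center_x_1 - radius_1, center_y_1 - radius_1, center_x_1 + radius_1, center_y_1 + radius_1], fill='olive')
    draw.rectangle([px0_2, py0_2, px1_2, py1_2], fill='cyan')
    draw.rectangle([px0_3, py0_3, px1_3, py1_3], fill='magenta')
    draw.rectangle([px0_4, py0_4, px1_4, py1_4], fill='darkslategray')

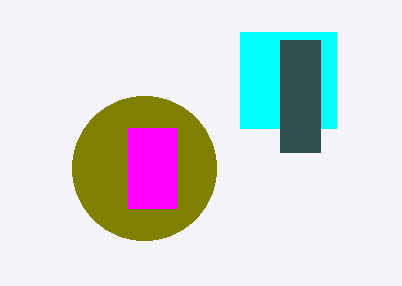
center_x_1 = 144; center_y_1 = 168; radius_1 = 72; px0_2 = 240; py0_2 = 32; px1_2 = 336; py1_2 = 128; px0_3 = 128; py0_3 = 128; px1_3 = 176; py1_3 = 208; px0_4 = 280; py0_4 = 40; px1_4 = 320; py1_4 = 152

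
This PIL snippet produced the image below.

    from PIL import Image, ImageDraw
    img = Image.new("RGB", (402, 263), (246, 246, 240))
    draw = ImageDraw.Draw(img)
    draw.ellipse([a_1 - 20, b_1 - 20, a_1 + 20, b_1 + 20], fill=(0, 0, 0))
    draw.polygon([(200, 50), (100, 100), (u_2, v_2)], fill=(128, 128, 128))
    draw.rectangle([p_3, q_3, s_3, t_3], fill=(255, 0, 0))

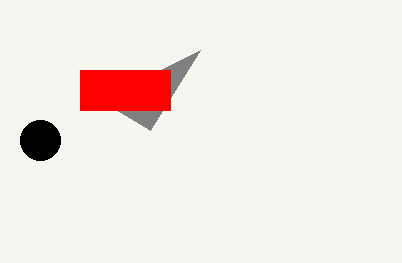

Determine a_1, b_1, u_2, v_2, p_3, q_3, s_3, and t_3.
a_1 = 40; b_1 = 140; u_2 = 150; v_2 = 130; p_3 = 80; q_3 = 70; s_3 = 170; t_3 = 110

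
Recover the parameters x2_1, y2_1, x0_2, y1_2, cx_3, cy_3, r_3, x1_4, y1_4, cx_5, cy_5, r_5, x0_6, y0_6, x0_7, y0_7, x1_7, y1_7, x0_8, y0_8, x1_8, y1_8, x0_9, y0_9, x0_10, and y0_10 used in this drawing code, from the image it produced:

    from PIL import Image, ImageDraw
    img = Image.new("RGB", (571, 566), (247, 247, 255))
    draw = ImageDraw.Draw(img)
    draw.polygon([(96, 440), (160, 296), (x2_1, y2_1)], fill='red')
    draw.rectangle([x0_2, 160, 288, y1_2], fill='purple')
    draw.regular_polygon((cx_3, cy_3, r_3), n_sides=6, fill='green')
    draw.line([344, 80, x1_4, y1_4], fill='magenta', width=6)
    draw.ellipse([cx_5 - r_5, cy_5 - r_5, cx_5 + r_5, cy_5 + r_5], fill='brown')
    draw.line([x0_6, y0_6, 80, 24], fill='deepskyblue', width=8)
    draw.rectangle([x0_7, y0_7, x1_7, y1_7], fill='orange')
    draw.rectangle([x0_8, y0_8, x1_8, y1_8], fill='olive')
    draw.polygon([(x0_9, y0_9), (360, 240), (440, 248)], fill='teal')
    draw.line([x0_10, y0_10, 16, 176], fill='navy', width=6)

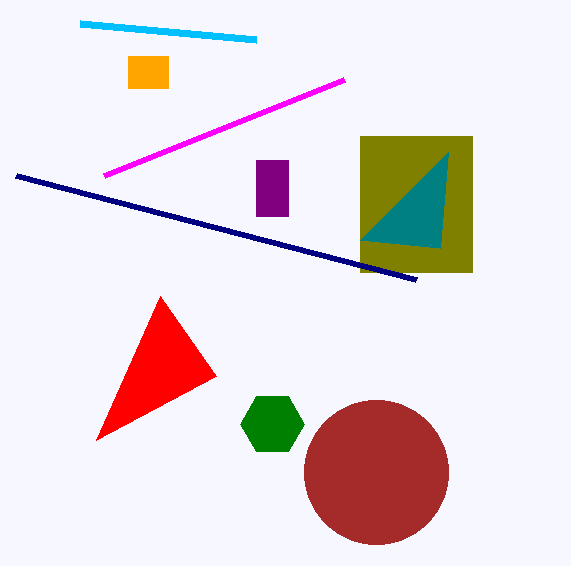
x2_1 = 216; y2_1 = 376; x0_2 = 256; y1_2 = 216; cx_3 = 272; cy_3 = 424; r_3 = 32; x1_4 = 104; y1_4 = 176; cx_5 = 376; cy_5 = 472; r_5 = 72; x0_6 = 256; y0_6 = 40; x0_7 = 128; y0_7 = 56; x1_7 = 168; y1_7 = 88; x0_8 = 360; y0_8 = 136; x1_8 = 472; y1_8 = 272; x0_9 = 448; y0_9 = 152; x0_10 = 416; y0_10 = 280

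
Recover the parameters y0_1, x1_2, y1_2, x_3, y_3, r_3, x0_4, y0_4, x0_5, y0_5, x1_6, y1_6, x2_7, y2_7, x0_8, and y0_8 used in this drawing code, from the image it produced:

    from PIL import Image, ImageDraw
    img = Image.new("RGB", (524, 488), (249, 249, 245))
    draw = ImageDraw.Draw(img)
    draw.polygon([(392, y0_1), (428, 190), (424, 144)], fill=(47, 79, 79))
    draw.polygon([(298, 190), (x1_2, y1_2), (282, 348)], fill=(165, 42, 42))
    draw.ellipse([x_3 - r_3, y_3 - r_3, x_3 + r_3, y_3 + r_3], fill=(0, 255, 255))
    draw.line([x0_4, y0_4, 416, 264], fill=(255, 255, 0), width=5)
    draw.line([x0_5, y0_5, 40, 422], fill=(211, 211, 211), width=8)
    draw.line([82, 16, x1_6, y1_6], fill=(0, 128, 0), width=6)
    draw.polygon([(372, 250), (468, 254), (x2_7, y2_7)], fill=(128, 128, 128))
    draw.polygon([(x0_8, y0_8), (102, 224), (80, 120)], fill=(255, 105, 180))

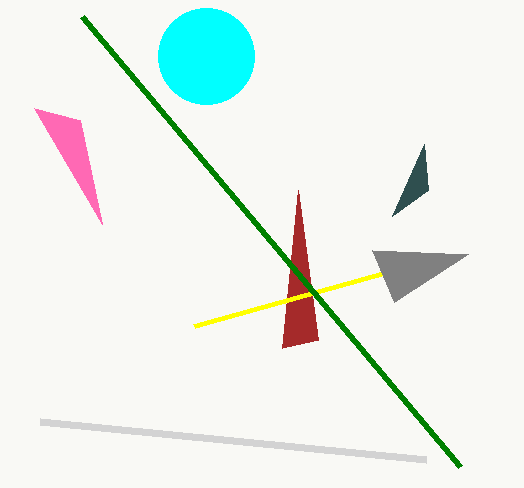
y0_1 = 216; x1_2 = 318; y1_2 = 340; x_3 = 206; y_3 = 56; r_3 = 48; x0_4 = 194; y0_4 = 326; x0_5 = 426; y0_5 = 460; x1_6 = 460; y1_6 = 466; x2_7 = 394; y2_7 = 302; x0_8 = 34; y0_8 = 108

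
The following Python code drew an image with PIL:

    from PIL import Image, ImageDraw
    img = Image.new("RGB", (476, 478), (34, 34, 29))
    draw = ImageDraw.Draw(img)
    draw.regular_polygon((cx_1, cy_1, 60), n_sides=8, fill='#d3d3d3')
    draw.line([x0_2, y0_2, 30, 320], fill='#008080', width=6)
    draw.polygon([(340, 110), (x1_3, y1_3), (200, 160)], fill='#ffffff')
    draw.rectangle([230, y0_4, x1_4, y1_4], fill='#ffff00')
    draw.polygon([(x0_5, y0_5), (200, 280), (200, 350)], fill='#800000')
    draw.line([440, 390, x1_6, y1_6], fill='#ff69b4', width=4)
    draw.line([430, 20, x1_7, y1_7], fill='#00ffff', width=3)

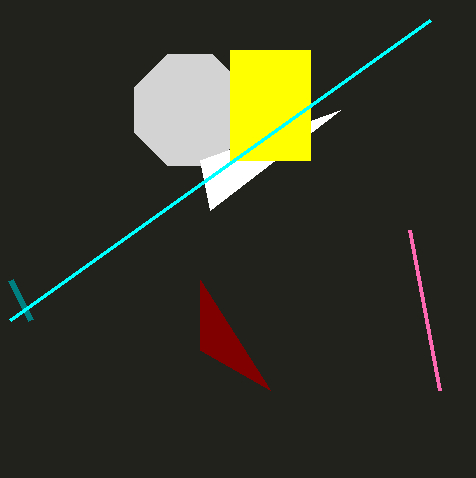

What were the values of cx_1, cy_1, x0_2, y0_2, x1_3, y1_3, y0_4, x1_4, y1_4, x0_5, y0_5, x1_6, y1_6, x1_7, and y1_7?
cx_1 = 190, cy_1 = 110, x0_2 = 10, y0_2 = 280, x1_3 = 210, y1_3 = 210, y0_4 = 50, x1_4 = 310, y1_4 = 160, x0_5 = 270, y0_5 = 390, x1_6 = 410, y1_6 = 230, x1_7 = 10, y1_7 = 320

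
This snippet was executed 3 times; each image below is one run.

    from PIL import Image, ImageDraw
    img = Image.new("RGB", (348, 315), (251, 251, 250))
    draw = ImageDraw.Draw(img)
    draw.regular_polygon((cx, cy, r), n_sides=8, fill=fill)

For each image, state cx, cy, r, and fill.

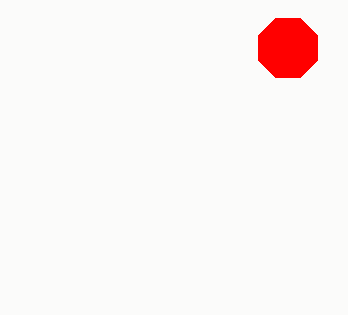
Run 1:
cx = 288; cy = 48; r = 32; fill = 'red'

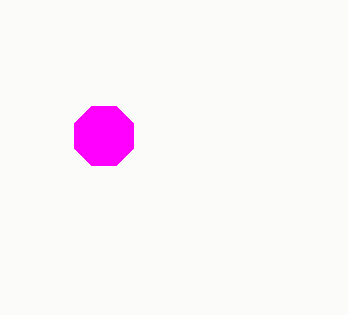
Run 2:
cx = 104, cy = 136, r = 32, fill = 'magenta'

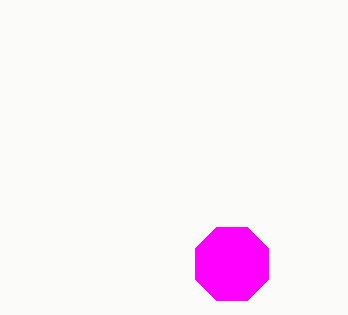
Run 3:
cx = 232; cy = 264; r = 40; fill = 'magenta'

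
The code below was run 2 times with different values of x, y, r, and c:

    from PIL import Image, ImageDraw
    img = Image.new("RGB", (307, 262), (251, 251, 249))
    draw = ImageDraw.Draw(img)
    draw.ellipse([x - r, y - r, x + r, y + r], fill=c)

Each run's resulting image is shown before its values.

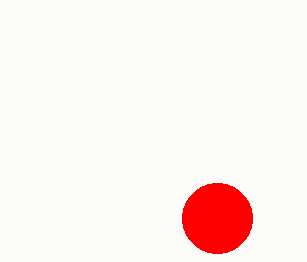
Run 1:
x = 217; y = 218; r = 35; c = 'red'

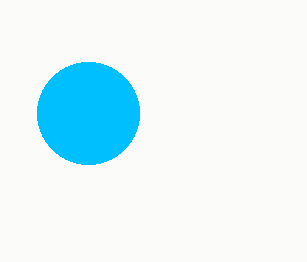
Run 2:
x = 88
y = 113
r = 51
c = 'deepskyblue'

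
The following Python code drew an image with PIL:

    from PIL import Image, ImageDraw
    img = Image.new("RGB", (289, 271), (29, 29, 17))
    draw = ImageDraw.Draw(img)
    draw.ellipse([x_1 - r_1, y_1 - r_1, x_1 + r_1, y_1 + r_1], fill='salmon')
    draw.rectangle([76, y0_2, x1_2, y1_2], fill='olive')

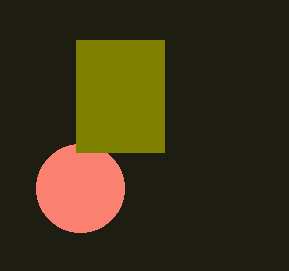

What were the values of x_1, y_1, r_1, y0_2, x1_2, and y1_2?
x_1 = 80, y_1 = 188, r_1 = 44, y0_2 = 40, x1_2 = 164, y1_2 = 152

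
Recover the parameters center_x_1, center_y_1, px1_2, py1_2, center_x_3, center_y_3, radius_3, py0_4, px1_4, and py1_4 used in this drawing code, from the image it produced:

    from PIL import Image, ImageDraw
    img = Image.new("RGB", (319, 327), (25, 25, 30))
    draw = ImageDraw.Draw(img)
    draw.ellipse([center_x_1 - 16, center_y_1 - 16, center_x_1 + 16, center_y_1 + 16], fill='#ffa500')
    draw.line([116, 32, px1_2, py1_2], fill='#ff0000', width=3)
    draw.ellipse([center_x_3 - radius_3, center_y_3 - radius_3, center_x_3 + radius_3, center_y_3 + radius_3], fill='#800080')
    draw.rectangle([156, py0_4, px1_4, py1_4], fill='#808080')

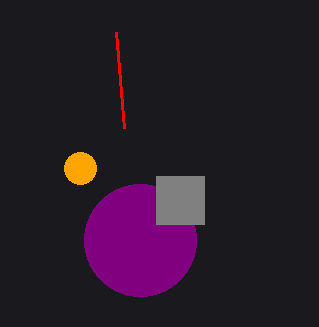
center_x_1 = 80
center_y_1 = 168
px1_2 = 124
py1_2 = 128
center_x_3 = 140
center_y_3 = 240
radius_3 = 56
py0_4 = 176
px1_4 = 204
py1_4 = 224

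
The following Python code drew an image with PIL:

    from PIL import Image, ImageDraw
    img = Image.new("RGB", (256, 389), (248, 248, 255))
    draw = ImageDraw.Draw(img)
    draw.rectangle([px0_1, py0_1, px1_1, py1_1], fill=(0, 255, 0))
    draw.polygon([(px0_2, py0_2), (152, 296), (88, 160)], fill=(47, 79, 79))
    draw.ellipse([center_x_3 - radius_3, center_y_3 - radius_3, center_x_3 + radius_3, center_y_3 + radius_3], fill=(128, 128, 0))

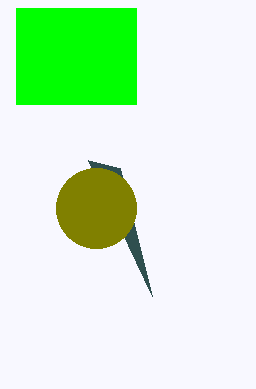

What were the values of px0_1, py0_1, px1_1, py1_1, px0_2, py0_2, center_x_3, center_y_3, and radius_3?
px0_1 = 16, py0_1 = 8, px1_1 = 136, py1_1 = 104, px0_2 = 120, py0_2 = 168, center_x_3 = 96, center_y_3 = 208, radius_3 = 40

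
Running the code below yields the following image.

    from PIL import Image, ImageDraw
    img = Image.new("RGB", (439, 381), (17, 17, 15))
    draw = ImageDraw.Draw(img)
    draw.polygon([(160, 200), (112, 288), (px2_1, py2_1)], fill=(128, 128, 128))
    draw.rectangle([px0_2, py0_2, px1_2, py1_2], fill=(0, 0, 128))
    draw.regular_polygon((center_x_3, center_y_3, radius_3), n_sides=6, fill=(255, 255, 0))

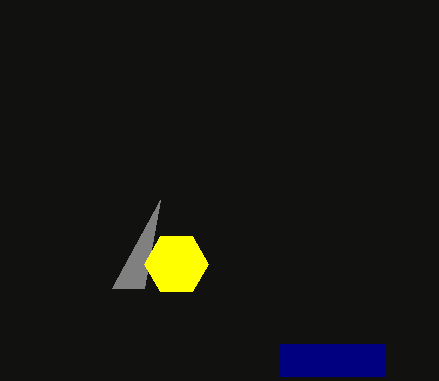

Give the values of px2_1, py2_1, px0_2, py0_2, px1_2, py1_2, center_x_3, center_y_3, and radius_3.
px2_1 = 144; py2_1 = 288; px0_2 = 280; py0_2 = 344; px1_2 = 384; py1_2 = 376; center_x_3 = 176; center_y_3 = 264; radius_3 = 32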